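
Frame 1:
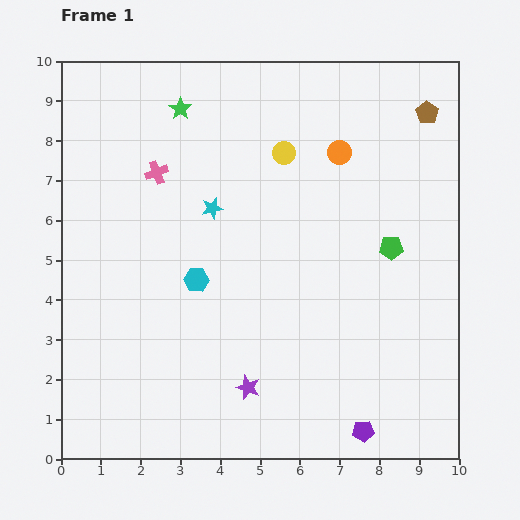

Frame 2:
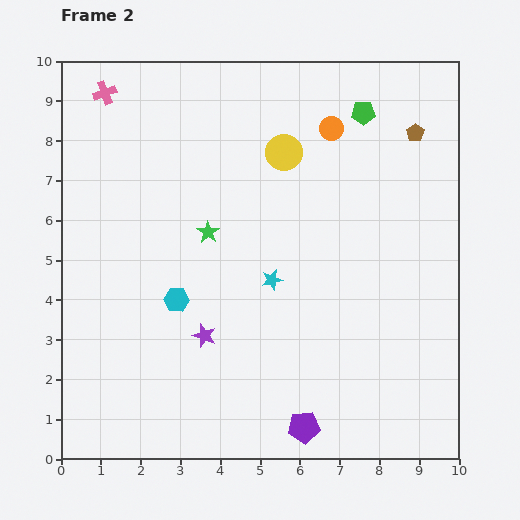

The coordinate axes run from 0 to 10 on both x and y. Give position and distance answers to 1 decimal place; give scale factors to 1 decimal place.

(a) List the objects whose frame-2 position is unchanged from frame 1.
the yellow circle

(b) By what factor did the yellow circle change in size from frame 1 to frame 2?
1.6×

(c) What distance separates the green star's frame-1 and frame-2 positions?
3.2

The green star moved from (3.0, 8.8) to (3.7, 5.7), a distance of √(0.7² + 3.1²) ≈ 3.2.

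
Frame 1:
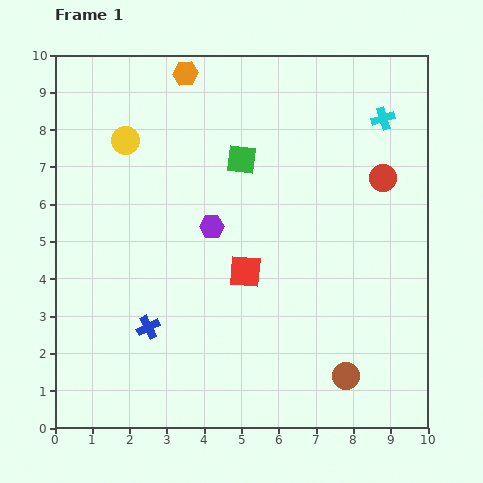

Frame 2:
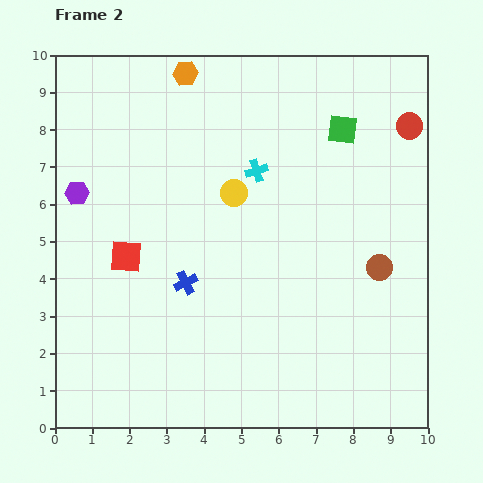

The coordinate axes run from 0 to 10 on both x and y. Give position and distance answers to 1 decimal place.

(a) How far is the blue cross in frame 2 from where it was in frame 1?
1.6

The blue cross moved from (2.5, 2.7) to (3.5, 3.9), a distance of √(1.0² + 1.2²) ≈ 1.6.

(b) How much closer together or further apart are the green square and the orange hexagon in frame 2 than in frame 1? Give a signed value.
+1.8

Distance in frame 1: 2.7. Distance in frame 2: 4.5.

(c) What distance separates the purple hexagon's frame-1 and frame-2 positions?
3.7

The purple hexagon moved from (4.2, 5.4) to (0.6, 6.3), a distance of √(3.6² + 0.9²) ≈ 3.7.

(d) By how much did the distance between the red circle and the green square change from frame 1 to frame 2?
-2.0

Distance in frame 1: 3.8. Distance in frame 2: 1.8.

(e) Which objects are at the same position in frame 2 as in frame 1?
the orange hexagon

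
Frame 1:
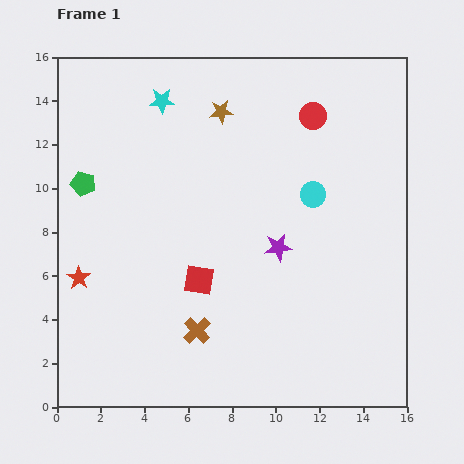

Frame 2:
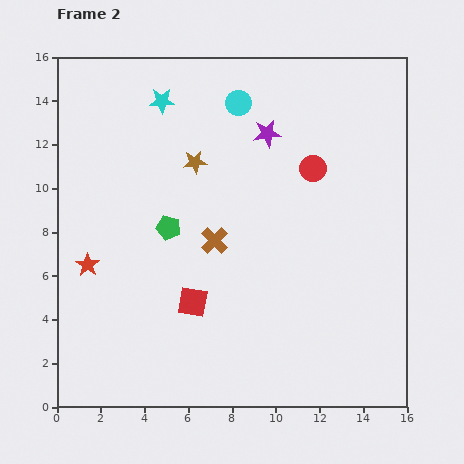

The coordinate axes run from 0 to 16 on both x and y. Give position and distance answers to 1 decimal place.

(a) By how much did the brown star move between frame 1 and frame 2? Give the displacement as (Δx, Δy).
(-1.2, -2.3)

The brown star was at (7.5, 13.5) in frame 1 and (6.3, 11.2) in frame 2.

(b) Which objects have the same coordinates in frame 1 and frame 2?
the cyan star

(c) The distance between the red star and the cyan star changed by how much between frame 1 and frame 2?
-0.7

Distance in frame 1: 8.9. Distance in frame 2: 8.2.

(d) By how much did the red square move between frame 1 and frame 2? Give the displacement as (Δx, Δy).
(-0.3, -1.0)

The red square was at (6.5, 5.8) in frame 1 and (6.2, 4.8) in frame 2.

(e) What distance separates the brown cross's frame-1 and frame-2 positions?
4.2

The brown cross moved from (6.4, 3.5) to (7.2, 7.6), a distance of √(0.8² + 4.1²) ≈ 4.2.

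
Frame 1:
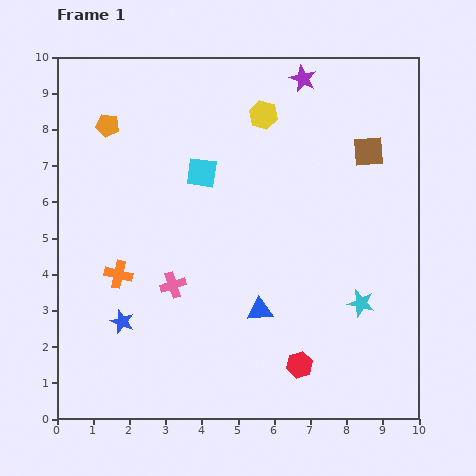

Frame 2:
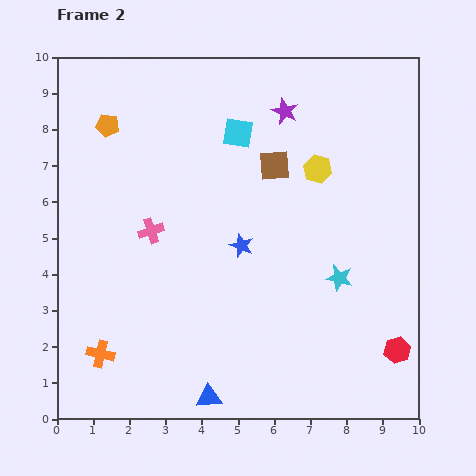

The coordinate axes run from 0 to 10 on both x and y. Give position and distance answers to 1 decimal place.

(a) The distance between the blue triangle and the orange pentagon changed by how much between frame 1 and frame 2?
+1.4

Distance in frame 1: 6.6. Distance in frame 2: 8.0.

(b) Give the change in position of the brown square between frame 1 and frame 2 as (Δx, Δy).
(-2.6, -0.4)

The brown square was at (8.6, 7.4) in frame 1 and (6.0, 7.0) in frame 2.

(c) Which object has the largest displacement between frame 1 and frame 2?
the blue star

(moved 3.9; next 2.8)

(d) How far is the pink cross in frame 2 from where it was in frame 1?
1.6

The pink cross moved from (3.2, 3.7) to (2.6, 5.2), a distance of √(0.6² + 1.5²) ≈ 1.6.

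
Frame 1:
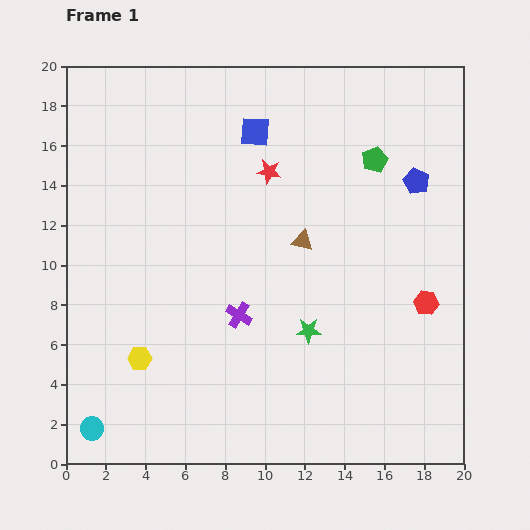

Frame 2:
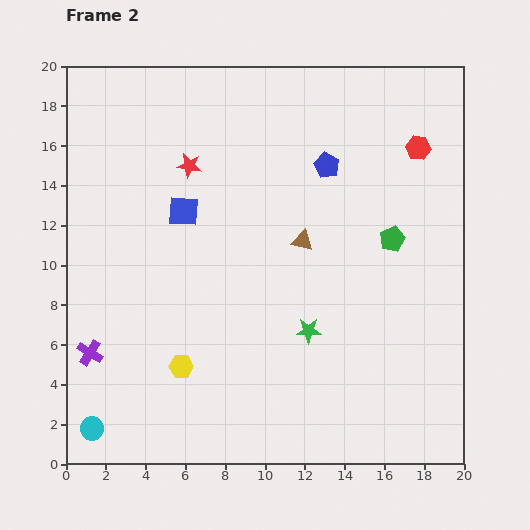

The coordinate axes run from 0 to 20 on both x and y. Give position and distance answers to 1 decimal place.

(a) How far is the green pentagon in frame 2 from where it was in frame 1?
4.1

The green pentagon moved from (15.5, 15.3) to (16.4, 11.3), a distance of √(0.9² + 4.0²) ≈ 4.1.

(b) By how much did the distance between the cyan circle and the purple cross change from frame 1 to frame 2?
-5.5

Distance in frame 1: 9.3. Distance in frame 2: 3.8.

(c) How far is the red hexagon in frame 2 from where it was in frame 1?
7.8

The red hexagon moved from (18.1, 8.1) to (17.7, 15.9), a distance of √(0.4² + 7.8²) ≈ 7.8.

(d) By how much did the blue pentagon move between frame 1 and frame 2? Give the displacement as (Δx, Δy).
(-4.5, 0.8)

The blue pentagon was at (17.6, 14.2) in frame 1 and (13.1, 15.0) in frame 2.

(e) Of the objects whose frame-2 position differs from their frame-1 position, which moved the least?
the yellow hexagon

(moved 2.1)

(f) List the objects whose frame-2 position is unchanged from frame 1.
the cyan circle, the green star, the brown triangle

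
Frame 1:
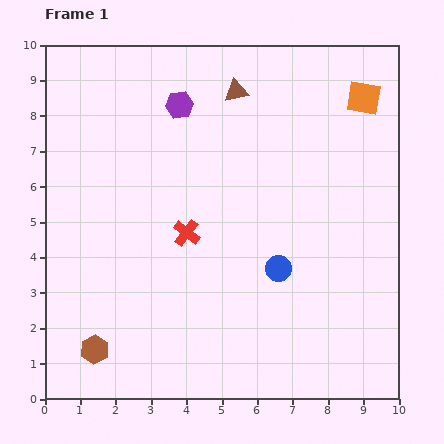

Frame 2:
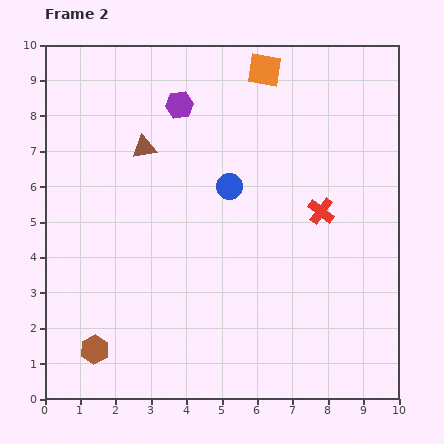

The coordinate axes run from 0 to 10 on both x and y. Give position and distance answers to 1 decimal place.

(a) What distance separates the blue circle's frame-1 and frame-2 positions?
2.7

The blue circle moved from (6.6, 3.7) to (5.2, 6.0), a distance of √(1.4² + 2.3²) ≈ 2.7.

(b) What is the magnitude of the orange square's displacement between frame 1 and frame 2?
2.9

The orange square moved from (9.0, 8.5) to (6.2, 9.3), a distance of √(2.8² + 0.8²) ≈ 2.9.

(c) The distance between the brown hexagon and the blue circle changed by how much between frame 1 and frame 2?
+0.3

Distance in frame 1: 5.7. Distance in frame 2: 6.0.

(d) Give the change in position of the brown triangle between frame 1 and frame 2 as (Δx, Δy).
(-2.6, -1.6)

The brown triangle was at (5.4, 8.7) in frame 1 and (2.8, 7.1) in frame 2.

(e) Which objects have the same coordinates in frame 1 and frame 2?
the brown hexagon, the purple hexagon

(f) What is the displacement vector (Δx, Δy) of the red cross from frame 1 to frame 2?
(3.8, 0.6)

The red cross was at (4.0, 4.7) in frame 1 and (7.8, 5.3) in frame 2.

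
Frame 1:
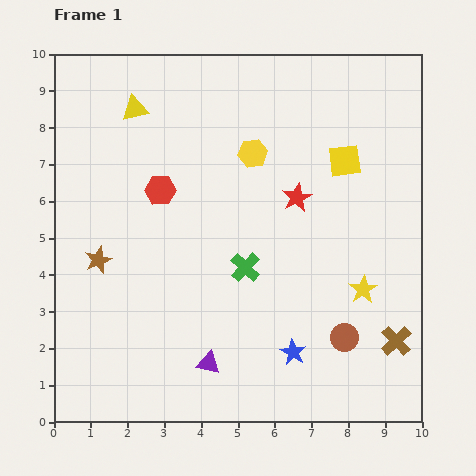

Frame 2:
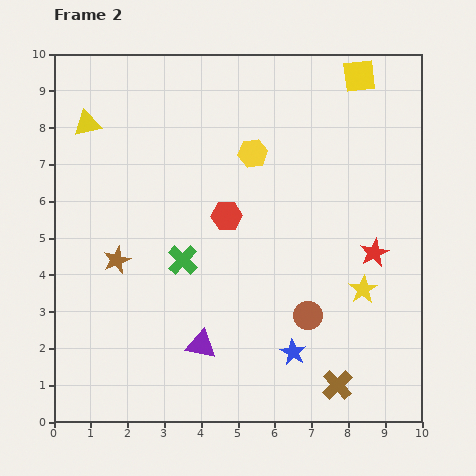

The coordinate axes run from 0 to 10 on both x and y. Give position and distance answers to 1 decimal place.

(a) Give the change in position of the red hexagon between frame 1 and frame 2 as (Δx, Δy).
(1.8, -0.7)

The red hexagon was at (2.9, 6.3) in frame 1 and (4.7, 5.6) in frame 2.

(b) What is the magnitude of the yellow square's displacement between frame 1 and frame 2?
2.3

The yellow square moved from (7.9, 7.1) to (8.3, 9.4), a distance of √(0.4² + 2.3²) ≈ 2.3.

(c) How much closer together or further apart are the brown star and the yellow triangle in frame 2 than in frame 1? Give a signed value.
-0.4

Distance in frame 1: 4.2. Distance in frame 2: 3.8.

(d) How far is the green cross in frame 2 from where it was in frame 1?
1.7

The green cross moved from (5.2, 4.2) to (3.5, 4.4), a distance of √(1.7² + 0.2²) ≈ 1.7.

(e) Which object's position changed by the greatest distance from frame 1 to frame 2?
the red star

(moved 2.6; next 2.3)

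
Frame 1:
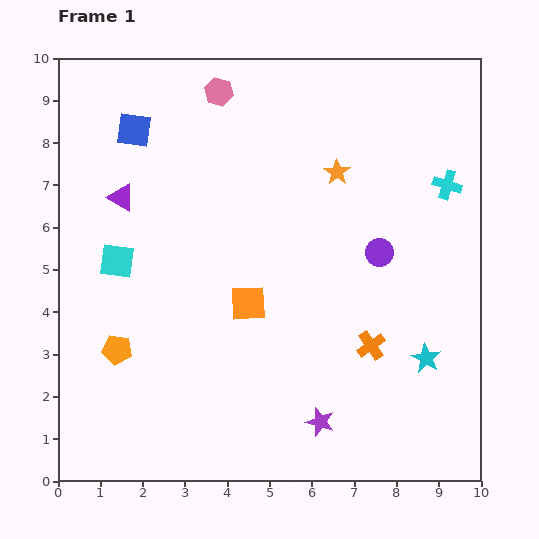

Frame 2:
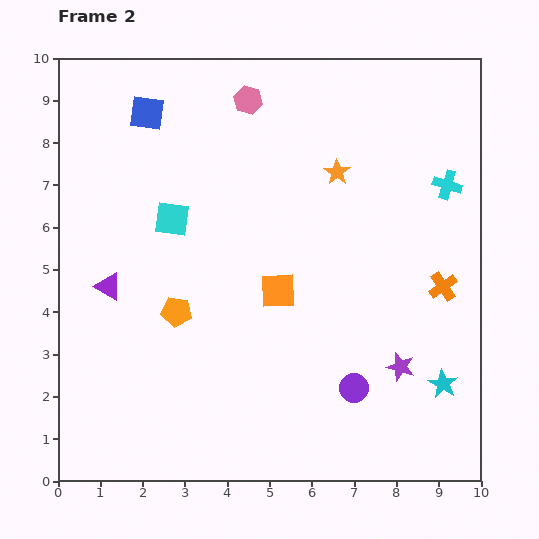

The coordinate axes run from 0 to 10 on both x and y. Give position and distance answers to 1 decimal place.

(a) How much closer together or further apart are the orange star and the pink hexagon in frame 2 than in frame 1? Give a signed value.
-0.7

Distance in frame 1: 3.4. Distance in frame 2: 2.7.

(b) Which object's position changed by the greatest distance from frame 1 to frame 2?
the purple circle

(moved 3.3; next 2.3)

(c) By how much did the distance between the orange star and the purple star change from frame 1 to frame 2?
-1.1

Distance in frame 1: 5.9. Distance in frame 2: 4.8.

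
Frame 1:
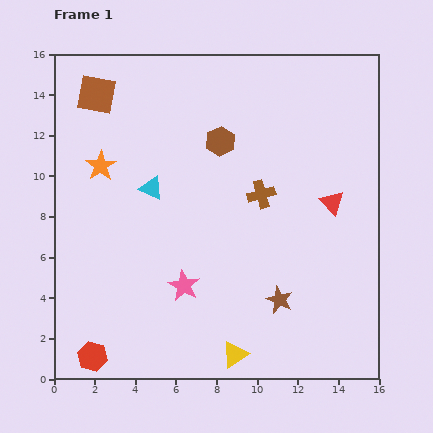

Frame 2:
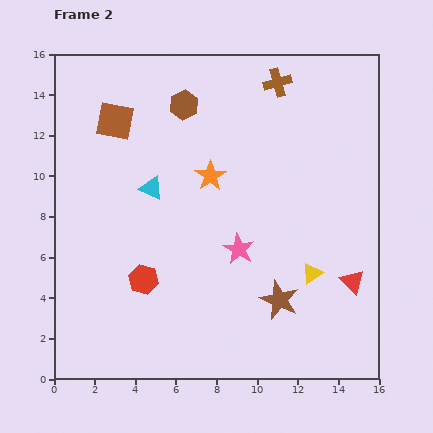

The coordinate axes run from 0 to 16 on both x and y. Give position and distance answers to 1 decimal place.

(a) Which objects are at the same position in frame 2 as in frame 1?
the brown star, the cyan triangle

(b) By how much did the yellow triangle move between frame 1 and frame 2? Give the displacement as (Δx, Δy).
(3.8, 4.0)

The yellow triangle was at (8.9, 1.2) in frame 1 and (12.7, 5.2) in frame 2.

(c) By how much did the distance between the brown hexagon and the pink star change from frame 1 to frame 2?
+0.3

Distance in frame 1: 7.3. Distance in frame 2: 7.6.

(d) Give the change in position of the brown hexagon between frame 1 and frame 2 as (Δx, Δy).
(-1.8, 1.8)

The brown hexagon was at (8.2, 11.7) in frame 1 and (6.4, 13.5) in frame 2.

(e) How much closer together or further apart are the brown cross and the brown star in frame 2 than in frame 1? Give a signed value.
+5.4

Distance in frame 1: 5.3. Distance in frame 2: 10.7.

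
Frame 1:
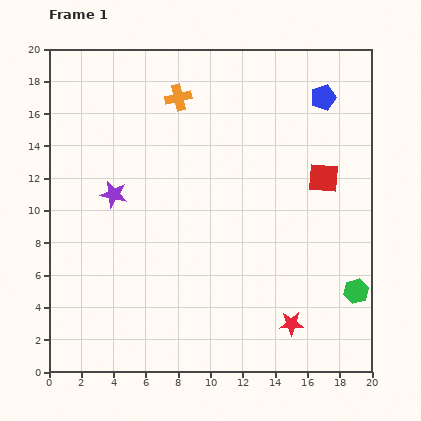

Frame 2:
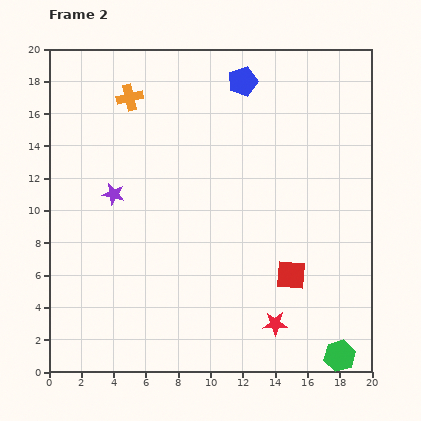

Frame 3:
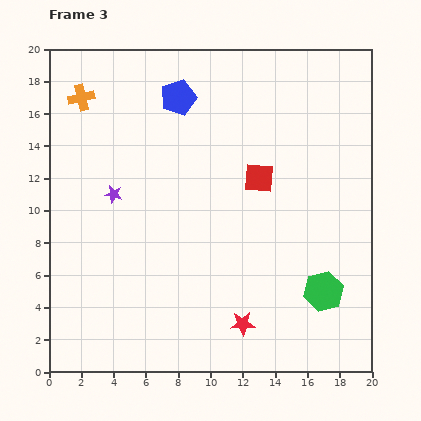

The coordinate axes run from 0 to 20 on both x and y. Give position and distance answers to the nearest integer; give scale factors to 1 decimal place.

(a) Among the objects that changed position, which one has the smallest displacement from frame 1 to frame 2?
the red star

(moved 1)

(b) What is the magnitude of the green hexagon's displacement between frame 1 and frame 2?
4

The green hexagon moved from (19, 5) to (18, 1), a distance of √(1² + 4²) ≈ 4.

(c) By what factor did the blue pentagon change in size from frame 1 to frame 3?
1.4×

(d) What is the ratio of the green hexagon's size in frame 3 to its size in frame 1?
1.6×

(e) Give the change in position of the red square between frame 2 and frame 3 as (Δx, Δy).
(-2, 6)

The red square was at (15, 6) in frame 2 and (13, 12) in frame 3.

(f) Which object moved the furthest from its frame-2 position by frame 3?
the red square

(moved 6; next 4)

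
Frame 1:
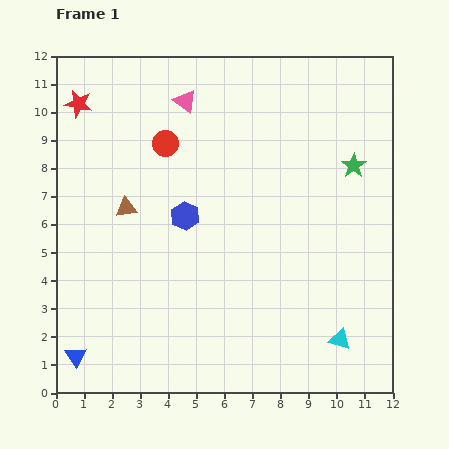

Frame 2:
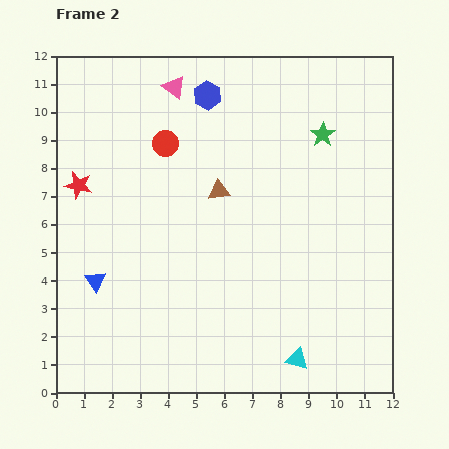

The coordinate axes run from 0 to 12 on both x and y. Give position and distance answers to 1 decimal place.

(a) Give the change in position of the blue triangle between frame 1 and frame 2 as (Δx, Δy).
(0.7, 2.7)

The blue triangle was at (0.7, 1.3) in frame 1 and (1.4, 4.0) in frame 2.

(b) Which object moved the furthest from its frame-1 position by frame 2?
the blue hexagon

(moved 4.4; next 3.4)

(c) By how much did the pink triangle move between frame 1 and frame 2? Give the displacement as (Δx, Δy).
(-0.4, 0.5)

The pink triangle was at (4.6, 10.4) in frame 1 and (4.2, 10.9) in frame 2.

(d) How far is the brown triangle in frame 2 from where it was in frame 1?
3.4

The brown triangle moved from (2.5, 6.6) to (5.8, 7.2), a distance of √(3.3² + 0.6²) ≈ 3.4.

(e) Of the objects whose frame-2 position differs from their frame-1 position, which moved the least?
the pink triangle

(moved 0.6)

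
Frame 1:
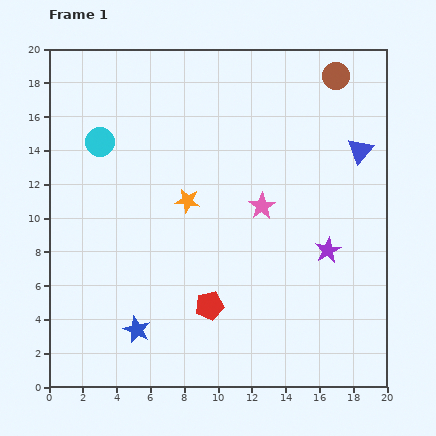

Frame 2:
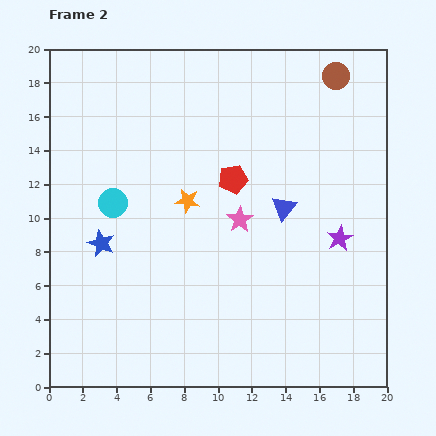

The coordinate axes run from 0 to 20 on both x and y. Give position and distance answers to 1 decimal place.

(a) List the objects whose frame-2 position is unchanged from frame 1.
the orange star, the brown circle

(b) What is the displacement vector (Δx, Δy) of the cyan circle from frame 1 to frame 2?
(0.8, -3.6)

The cyan circle was at (3.0, 14.5) in frame 1 and (3.8, 10.9) in frame 2.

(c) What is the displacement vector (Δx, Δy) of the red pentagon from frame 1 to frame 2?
(1.4, 7.5)

The red pentagon was at (9.5, 4.8) in frame 1 and (10.9, 12.3) in frame 2.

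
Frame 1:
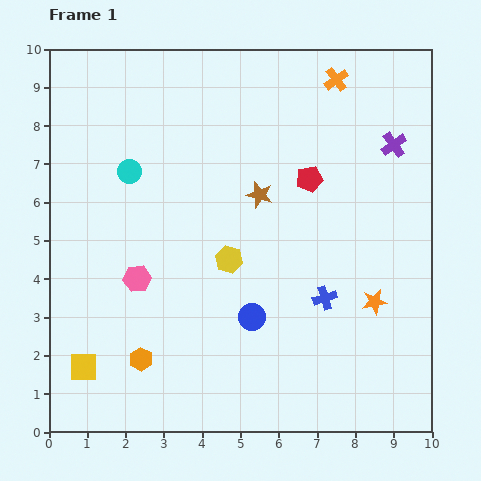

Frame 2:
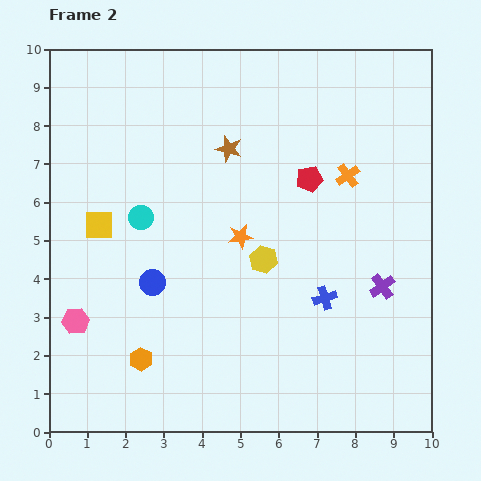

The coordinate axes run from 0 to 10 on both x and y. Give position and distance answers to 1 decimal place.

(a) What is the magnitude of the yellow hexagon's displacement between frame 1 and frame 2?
0.9

The yellow hexagon moved from (4.7, 4.5) to (5.6, 4.5), a distance of √(0.9² + 0.0²) ≈ 0.9.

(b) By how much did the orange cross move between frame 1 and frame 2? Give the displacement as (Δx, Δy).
(0.3, -2.5)

The orange cross was at (7.5, 9.2) in frame 1 and (7.8, 6.7) in frame 2.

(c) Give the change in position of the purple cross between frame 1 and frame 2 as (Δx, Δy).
(-0.3, -3.7)

The purple cross was at (9.0, 7.5) in frame 1 and (8.7, 3.8) in frame 2.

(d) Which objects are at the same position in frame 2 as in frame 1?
the orange hexagon, the blue cross, the red pentagon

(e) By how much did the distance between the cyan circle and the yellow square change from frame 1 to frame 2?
-4.1

Distance in frame 1: 5.2. Distance in frame 2: 1.1.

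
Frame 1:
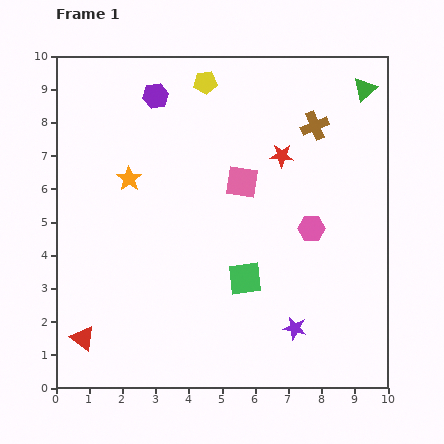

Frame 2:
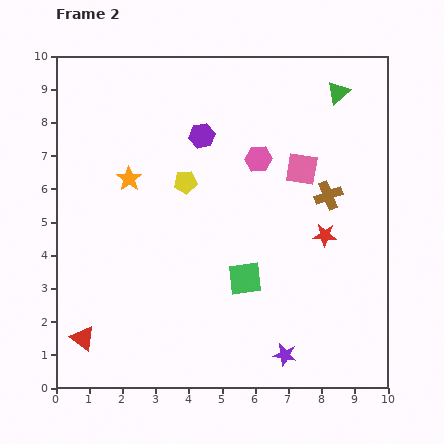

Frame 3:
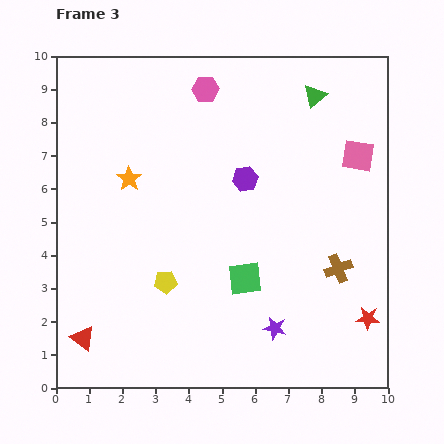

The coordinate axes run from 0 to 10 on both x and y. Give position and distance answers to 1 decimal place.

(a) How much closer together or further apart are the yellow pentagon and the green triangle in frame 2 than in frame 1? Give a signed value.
+0.5

Distance in frame 1: 4.8. Distance in frame 2: 5.3.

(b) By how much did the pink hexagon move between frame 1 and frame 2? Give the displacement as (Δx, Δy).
(-1.6, 2.1)

The pink hexagon was at (7.7, 4.8) in frame 1 and (6.1, 6.9) in frame 2.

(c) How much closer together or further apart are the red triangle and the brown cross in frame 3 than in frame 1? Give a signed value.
-1.5

Distance in frame 1: 9.5. Distance in frame 3: 8.0.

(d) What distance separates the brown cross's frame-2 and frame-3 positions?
2.2

The brown cross moved from (8.2, 5.8) to (8.5, 3.6), a distance of √(0.3² + 2.2²) ≈ 2.2.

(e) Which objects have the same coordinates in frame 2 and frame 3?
the red triangle, the orange star, the green square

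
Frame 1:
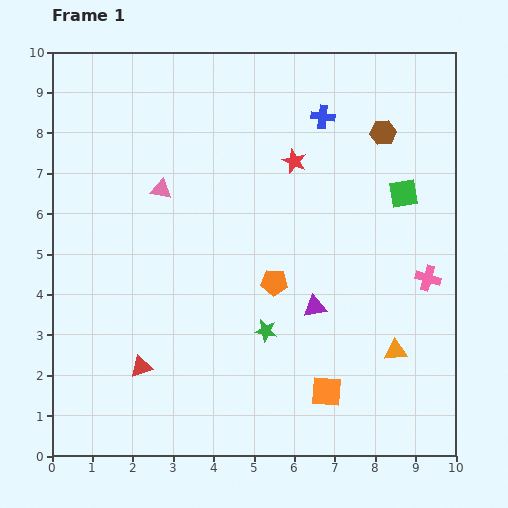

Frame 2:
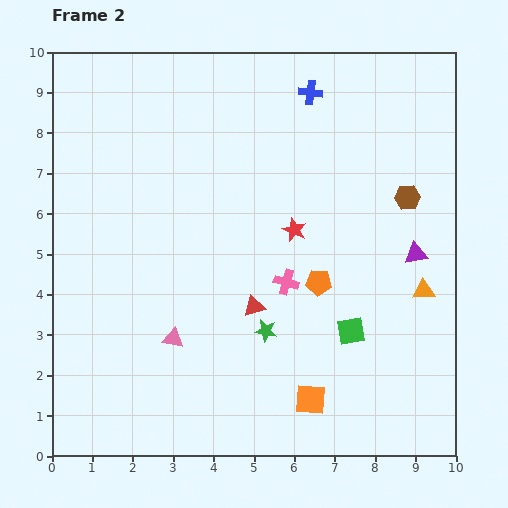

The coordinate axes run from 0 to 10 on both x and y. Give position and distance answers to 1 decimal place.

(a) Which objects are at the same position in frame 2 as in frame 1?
the green star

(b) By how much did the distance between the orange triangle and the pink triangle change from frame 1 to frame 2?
-0.7

Distance in frame 1: 7.0. Distance in frame 2: 6.3.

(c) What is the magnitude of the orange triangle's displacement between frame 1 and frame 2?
1.7

The orange triangle moved from (8.5, 2.6) to (9.2, 4.1), a distance of √(0.7² + 1.5²) ≈ 1.7.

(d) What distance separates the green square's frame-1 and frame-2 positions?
3.6

The green square moved from (8.7, 6.5) to (7.4, 3.1), a distance of √(1.3² + 3.4²) ≈ 3.6.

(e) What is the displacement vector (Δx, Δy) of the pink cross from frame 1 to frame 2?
(-3.5, -0.1)

The pink cross was at (9.3, 4.4) in frame 1 and (5.8, 4.3) in frame 2.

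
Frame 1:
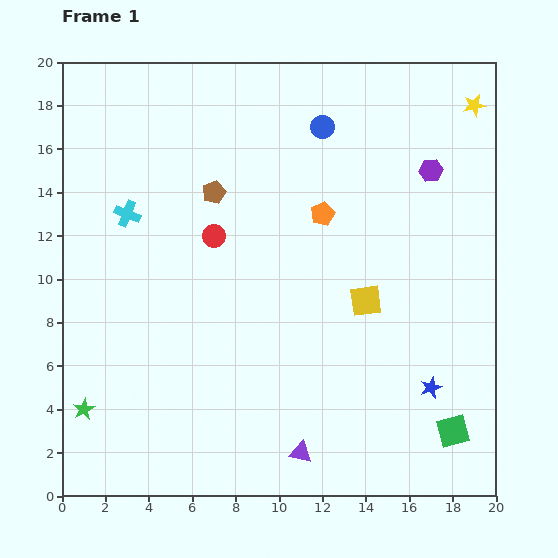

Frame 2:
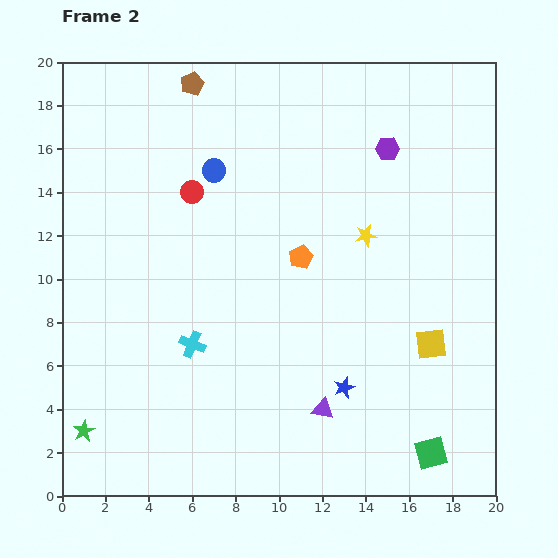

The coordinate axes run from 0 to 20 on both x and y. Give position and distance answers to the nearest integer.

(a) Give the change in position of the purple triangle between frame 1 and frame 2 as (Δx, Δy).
(1, 2)

The purple triangle was at (11, 2) in frame 1 and (12, 4) in frame 2.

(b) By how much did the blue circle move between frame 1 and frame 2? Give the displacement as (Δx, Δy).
(-5, -2)

The blue circle was at (12, 17) in frame 1 and (7, 15) in frame 2.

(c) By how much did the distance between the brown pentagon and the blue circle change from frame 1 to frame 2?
-2

Distance in frame 1: 6. Distance in frame 2: 4.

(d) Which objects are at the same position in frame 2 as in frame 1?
none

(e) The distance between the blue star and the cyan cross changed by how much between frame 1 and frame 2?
-9

Distance in frame 1: 16. Distance in frame 2: 7.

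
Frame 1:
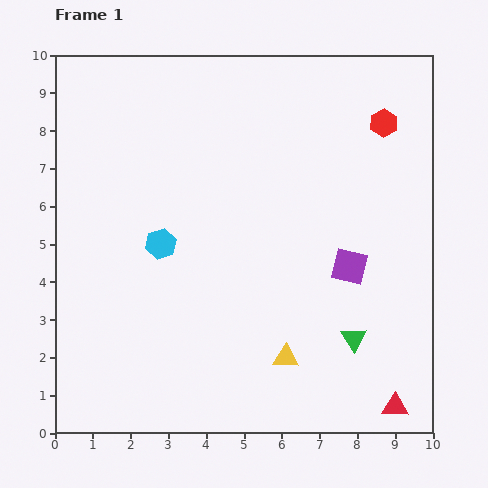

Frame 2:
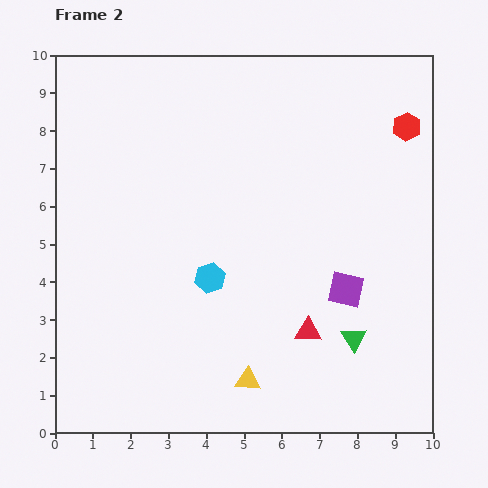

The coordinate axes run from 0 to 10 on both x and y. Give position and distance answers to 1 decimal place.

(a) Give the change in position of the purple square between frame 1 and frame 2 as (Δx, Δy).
(-0.1, -0.6)

The purple square was at (7.8, 4.4) in frame 1 and (7.7, 3.8) in frame 2.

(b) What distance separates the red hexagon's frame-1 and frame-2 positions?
0.6

The red hexagon moved from (8.7, 8.2) to (9.3, 8.1), a distance of √(0.6² + 0.1²) ≈ 0.6.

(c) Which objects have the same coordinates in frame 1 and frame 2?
the green triangle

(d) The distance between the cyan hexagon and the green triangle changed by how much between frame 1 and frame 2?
-1.6

Distance in frame 1: 5.7. Distance in frame 2: 4.1.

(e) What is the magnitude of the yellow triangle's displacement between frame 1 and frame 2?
1.2

The yellow triangle moved from (6.1, 2.0) to (5.1, 1.4), a distance of √(1.0² + 0.6²) ≈ 1.2.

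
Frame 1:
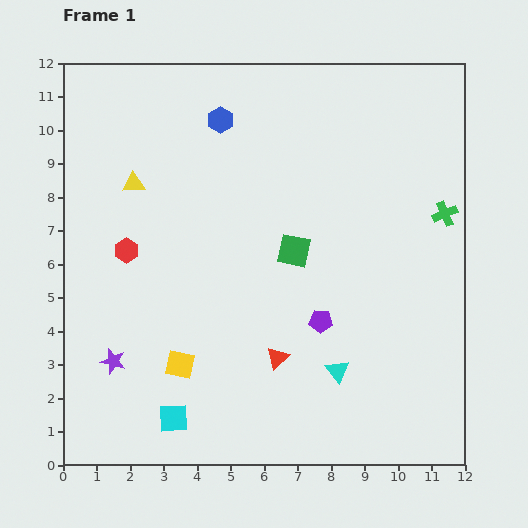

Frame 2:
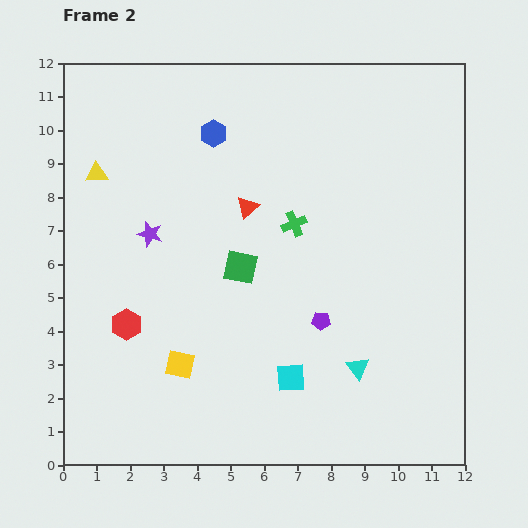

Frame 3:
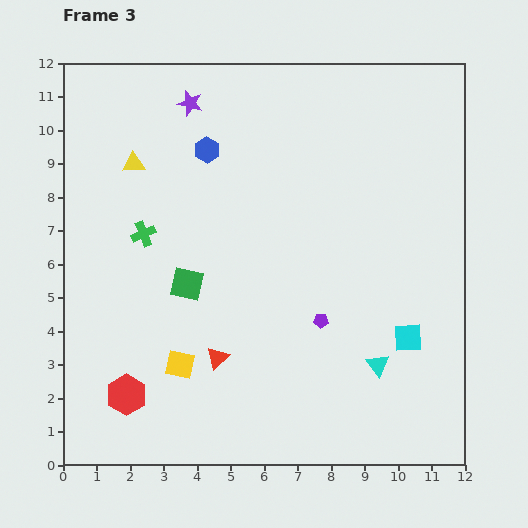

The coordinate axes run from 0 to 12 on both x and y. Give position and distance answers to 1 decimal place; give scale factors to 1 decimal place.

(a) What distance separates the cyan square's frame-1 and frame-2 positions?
3.7

The cyan square moved from (3.3, 1.4) to (6.8, 2.6), a distance of √(3.5² + 1.2²) ≈ 3.7.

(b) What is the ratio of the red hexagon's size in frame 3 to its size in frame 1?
1.7×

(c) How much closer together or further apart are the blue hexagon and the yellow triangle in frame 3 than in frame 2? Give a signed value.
-1.5

Distance in frame 2: 3.7. Distance in frame 3: 2.2.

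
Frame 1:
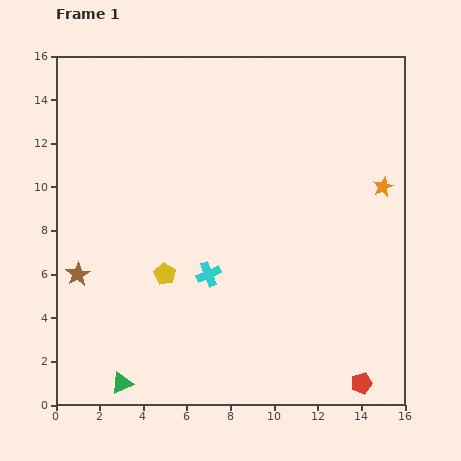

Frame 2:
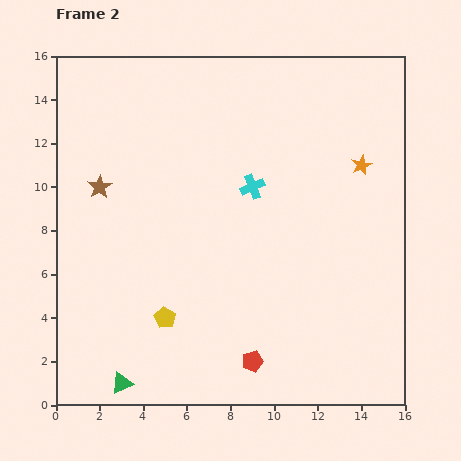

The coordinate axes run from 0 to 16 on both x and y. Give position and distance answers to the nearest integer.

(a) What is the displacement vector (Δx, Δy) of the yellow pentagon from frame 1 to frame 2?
(0, -2)

The yellow pentagon was at (5, 6) in frame 1 and (5, 4) in frame 2.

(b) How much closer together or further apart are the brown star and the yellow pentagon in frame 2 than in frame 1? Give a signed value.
+3

Distance in frame 1: 4. Distance in frame 2: 7.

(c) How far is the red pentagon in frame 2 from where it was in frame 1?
5

The red pentagon moved from (14, 1) to (9, 2), a distance of √(5² + 1²) ≈ 5.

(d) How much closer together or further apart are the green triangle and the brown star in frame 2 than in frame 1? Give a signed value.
+4

Distance in frame 1: 5. Distance in frame 2: 9.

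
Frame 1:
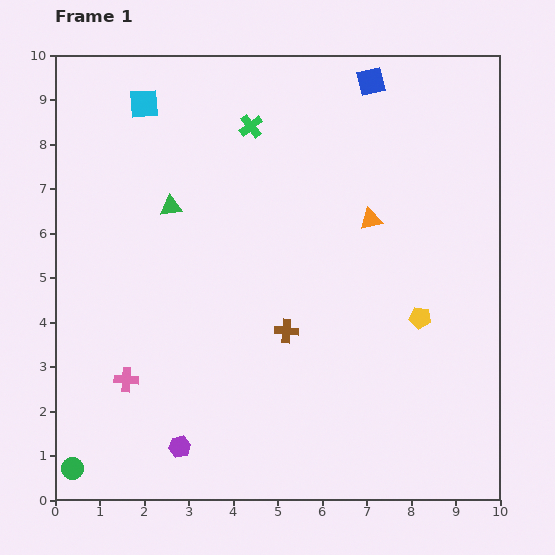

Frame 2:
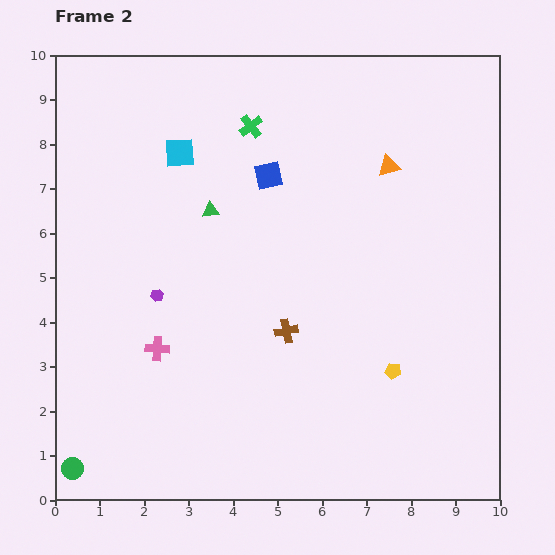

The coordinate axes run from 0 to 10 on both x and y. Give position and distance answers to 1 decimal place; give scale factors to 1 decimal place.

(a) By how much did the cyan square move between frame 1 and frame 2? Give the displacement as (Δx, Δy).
(0.8, -1.1)

The cyan square was at (2.0, 8.9) in frame 1 and (2.8, 7.8) in frame 2.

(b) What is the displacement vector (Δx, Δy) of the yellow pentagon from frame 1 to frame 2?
(-0.6, -1.2)

The yellow pentagon was at (8.2, 4.1) in frame 1 and (7.6, 2.9) in frame 2.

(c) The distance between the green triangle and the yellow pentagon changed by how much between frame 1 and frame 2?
-0.6

Distance in frame 1: 6.1. Distance in frame 2: 5.5.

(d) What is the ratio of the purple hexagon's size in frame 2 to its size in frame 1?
0.6×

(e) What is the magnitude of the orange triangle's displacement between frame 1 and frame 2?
1.3

The orange triangle moved from (7.1, 6.3) to (7.5, 7.5), a distance of √(0.4² + 1.2²) ≈ 1.3.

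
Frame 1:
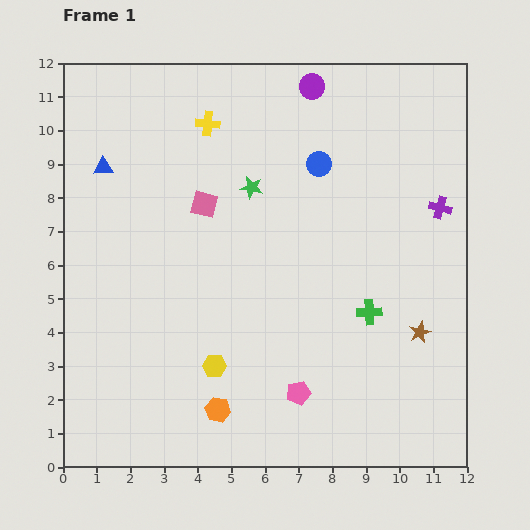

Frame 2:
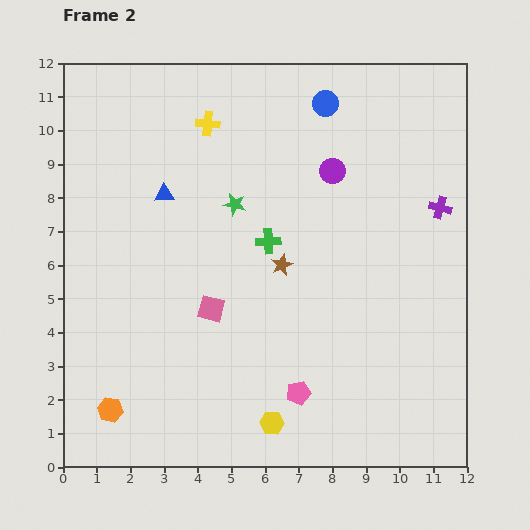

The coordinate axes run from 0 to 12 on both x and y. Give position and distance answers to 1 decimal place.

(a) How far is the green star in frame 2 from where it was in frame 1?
0.7

The green star moved from (5.6, 8.3) to (5.1, 7.8), a distance of √(0.5² + 0.5²) ≈ 0.7.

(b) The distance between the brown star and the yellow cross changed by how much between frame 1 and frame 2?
-4.1

Distance in frame 1: 8.8. Distance in frame 2: 4.7.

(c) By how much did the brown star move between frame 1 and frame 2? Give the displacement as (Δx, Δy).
(-4.1, 2.0)

The brown star was at (10.6, 4.0) in frame 1 and (6.5, 6.0) in frame 2.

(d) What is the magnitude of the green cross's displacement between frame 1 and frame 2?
3.7

The green cross moved from (9.1, 4.6) to (6.1, 6.7), a distance of √(3.0² + 2.1²) ≈ 3.7.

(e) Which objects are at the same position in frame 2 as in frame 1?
the yellow cross, the pink pentagon, the purple cross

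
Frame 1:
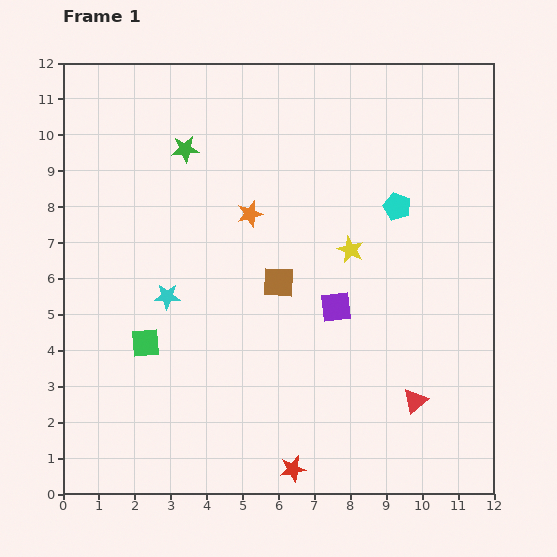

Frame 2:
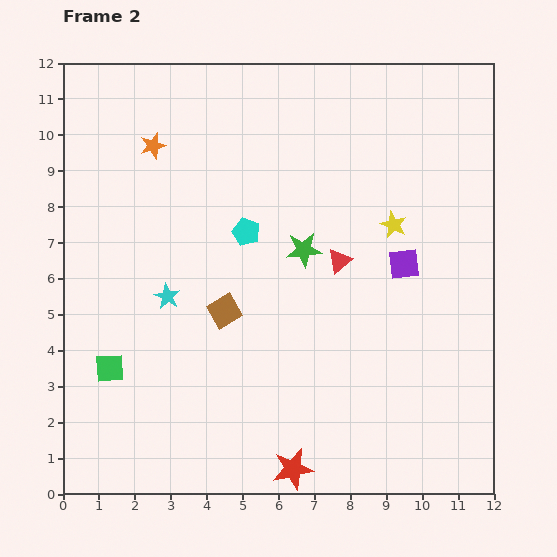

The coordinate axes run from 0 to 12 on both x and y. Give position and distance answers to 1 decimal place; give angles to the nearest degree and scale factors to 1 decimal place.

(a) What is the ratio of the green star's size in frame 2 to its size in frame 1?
1.3×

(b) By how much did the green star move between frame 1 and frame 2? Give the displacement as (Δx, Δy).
(3.3, -2.8)

The green star was at (3.4, 9.6) in frame 1 and (6.7, 6.8) in frame 2.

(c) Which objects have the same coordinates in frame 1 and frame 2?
the cyan star, the red star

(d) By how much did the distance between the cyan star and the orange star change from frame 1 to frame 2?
+0.9

Distance in frame 1: 3.3. Distance in frame 2: 4.2.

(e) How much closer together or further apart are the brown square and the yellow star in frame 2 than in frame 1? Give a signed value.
+3.1

Distance in frame 1: 2.2. Distance in frame 2: 5.3.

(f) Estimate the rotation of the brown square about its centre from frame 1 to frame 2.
33° counter-clockwise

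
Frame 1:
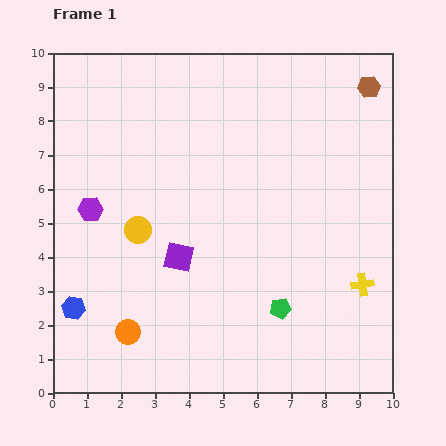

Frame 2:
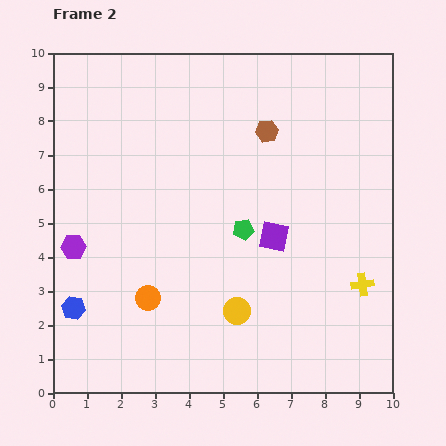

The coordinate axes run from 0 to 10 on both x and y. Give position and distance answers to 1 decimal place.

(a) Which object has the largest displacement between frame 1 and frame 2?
the yellow circle

(moved 3.8; next 3.3)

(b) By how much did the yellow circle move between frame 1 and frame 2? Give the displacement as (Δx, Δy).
(2.9, -2.4)

The yellow circle was at (2.5, 4.8) in frame 1 and (5.4, 2.4) in frame 2.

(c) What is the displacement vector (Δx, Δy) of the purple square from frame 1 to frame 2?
(2.8, 0.6)

The purple square was at (3.7, 4.0) in frame 1 and (6.5, 4.6) in frame 2.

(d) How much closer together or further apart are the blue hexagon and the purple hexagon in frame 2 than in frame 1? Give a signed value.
-1.1

Distance in frame 1: 2.9. Distance in frame 2: 1.8.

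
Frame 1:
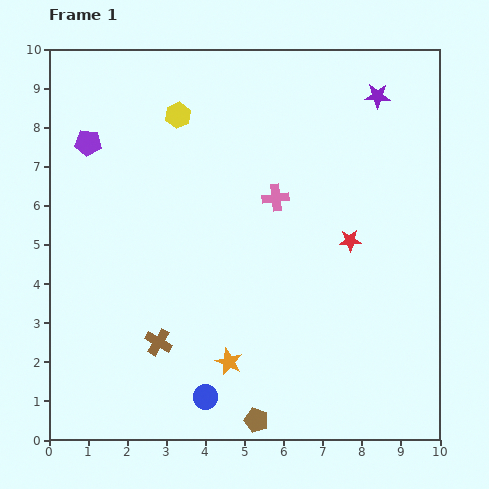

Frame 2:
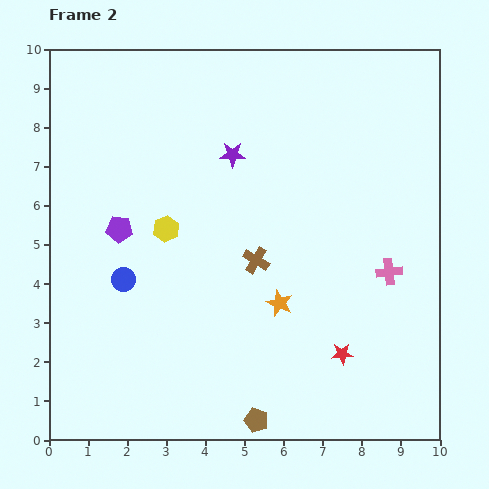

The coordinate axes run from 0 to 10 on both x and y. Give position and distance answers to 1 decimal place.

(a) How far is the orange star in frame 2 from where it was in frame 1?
2.0

The orange star moved from (4.6, 2.0) to (5.9, 3.5), a distance of √(1.3² + 1.5²) ≈ 2.0.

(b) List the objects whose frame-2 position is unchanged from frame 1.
the brown pentagon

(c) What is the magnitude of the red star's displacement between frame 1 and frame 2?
2.9

The red star moved from (7.7, 5.1) to (7.5, 2.2), a distance of √(0.2² + 2.9²) ≈ 2.9.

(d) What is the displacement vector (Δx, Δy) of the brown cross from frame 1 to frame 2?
(2.5, 2.1)

The brown cross was at (2.8, 2.5) in frame 1 and (5.3, 4.6) in frame 2.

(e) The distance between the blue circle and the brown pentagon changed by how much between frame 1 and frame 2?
+3.6

Distance in frame 1: 1.4. Distance in frame 2: 5.0.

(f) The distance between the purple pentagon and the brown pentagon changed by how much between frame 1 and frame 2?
-2.3

Distance in frame 1: 8.3. Distance in frame 2: 6.0.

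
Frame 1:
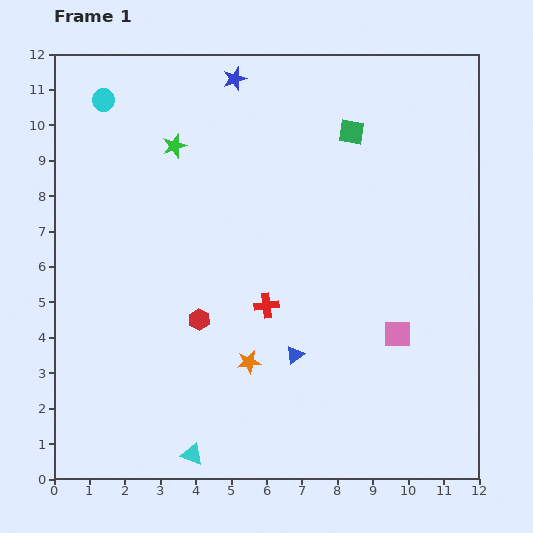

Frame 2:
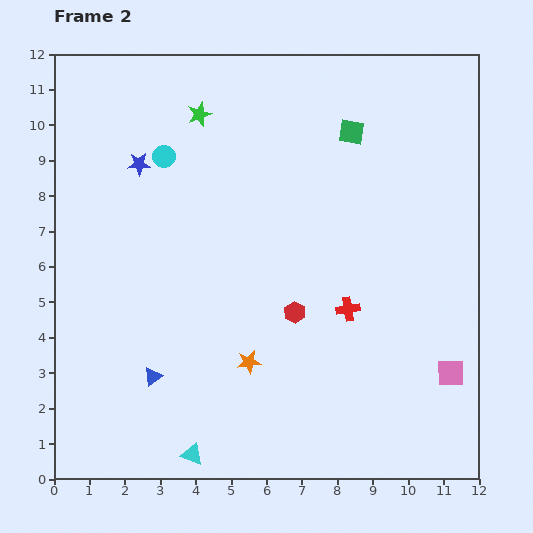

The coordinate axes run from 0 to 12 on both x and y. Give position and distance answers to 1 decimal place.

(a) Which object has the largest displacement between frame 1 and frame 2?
the blue triangle

(moved 4.0; next 3.6)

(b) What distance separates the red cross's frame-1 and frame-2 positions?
2.3

The red cross moved from (6.0, 4.9) to (8.3, 4.8), a distance of √(2.3² + 0.1²) ≈ 2.3.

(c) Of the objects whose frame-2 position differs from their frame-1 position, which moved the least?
the green star

(moved 1.1)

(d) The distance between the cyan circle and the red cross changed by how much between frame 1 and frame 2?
-0.7

Distance in frame 1: 7.4. Distance in frame 2: 6.7.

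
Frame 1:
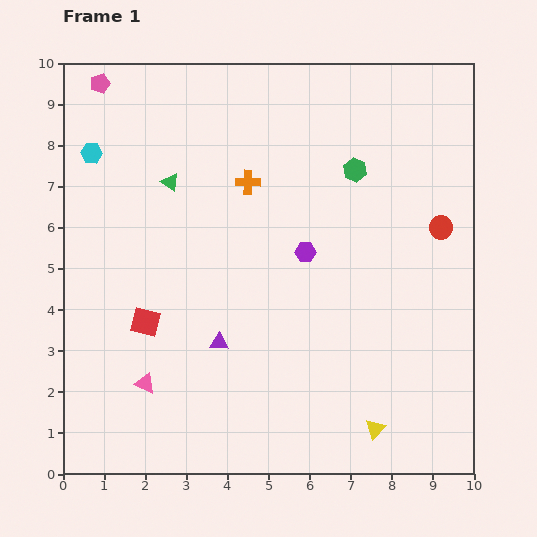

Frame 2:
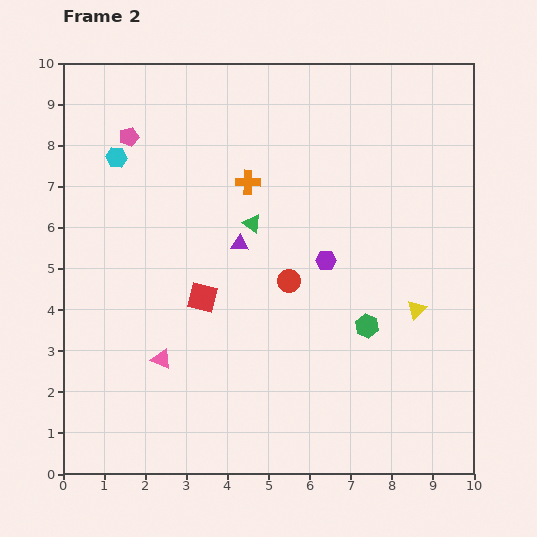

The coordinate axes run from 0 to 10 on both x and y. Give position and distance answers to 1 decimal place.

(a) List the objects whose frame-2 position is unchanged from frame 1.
the orange cross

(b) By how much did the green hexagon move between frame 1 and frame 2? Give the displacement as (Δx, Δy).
(0.3, -3.8)

The green hexagon was at (7.1, 7.4) in frame 1 and (7.4, 3.6) in frame 2.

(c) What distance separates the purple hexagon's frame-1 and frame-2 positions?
0.5

The purple hexagon moved from (5.9, 5.4) to (6.4, 5.2), a distance of √(0.5² + 0.2²) ≈ 0.5.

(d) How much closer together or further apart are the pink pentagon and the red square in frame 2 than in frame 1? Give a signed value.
-1.6

Distance in frame 1: 5.9. Distance in frame 2: 4.3.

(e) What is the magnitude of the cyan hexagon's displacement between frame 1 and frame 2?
0.6

The cyan hexagon moved from (0.7, 7.8) to (1.3, 7.7), a distance of √(0.6² + 0.1²) ≈ 0.6.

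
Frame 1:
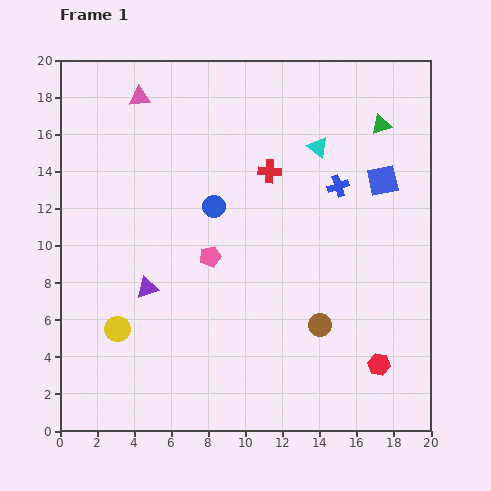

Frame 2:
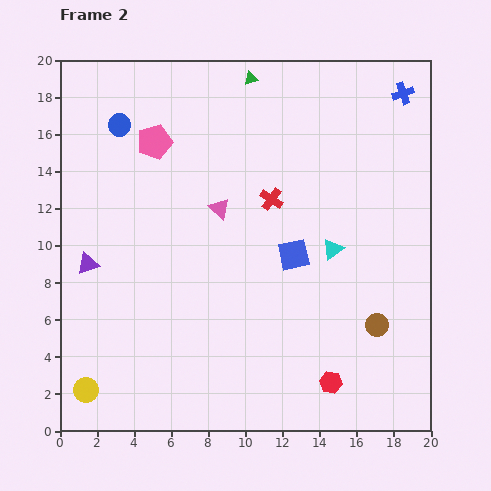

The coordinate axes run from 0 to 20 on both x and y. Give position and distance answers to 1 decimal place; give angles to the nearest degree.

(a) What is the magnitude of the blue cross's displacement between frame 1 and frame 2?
6.1

The blue cross moved from (15.0, 13.2) to (18.5, 18.2), a distance of √(3.5² + 5.0²) ≈ 6.1.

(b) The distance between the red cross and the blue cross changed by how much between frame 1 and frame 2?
+5.3

Distance in frame 1: 3.8. Distance in frame 2: 9.1.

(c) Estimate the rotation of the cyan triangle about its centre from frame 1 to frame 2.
47° clockwise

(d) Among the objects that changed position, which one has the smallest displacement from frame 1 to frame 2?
the red cross

(moved 1.5)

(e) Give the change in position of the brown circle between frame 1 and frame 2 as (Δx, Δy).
(3.1, 0.0)

The brown circle was at (14.0, 5.7) in frame 1 and (17.1, 5.7) in frame 2.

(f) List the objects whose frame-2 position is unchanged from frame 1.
none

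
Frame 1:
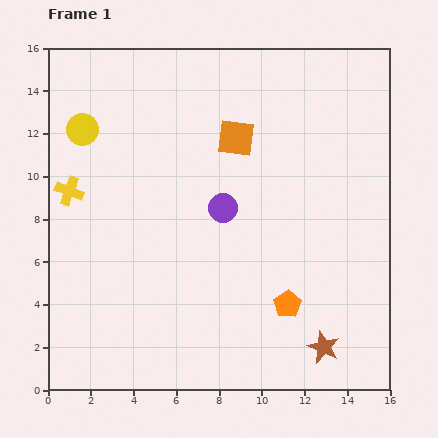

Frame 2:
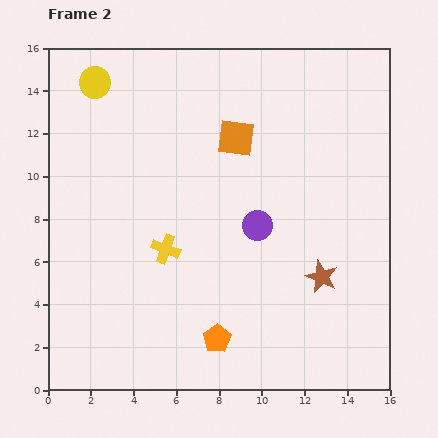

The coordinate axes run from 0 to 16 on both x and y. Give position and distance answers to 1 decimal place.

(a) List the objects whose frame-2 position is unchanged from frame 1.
the orange square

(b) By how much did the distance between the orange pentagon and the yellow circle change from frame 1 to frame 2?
+0.7

Distance in frame 1: 12.6. Distance in frame 2: 13.3.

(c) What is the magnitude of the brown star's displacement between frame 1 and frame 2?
3.3

The brown star moved from (12.9, 2.0) to (12.8, 5.3), a distance of √(0.1² + 3.3²) ≈ 3.3.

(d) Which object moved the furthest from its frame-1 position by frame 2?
the yellow cross

(moved 5.2; next 3.7)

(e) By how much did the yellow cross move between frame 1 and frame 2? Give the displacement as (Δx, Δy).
(4.5, -2.7)

The yellow cross was at (1.0, 9.3) in frame 1 and (5.5, 6.6) in frame 2.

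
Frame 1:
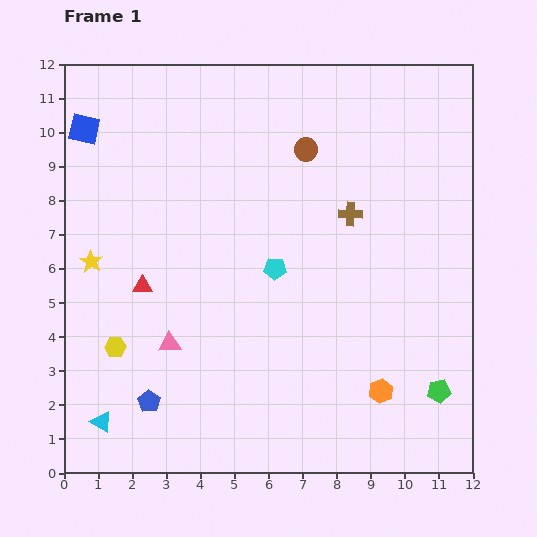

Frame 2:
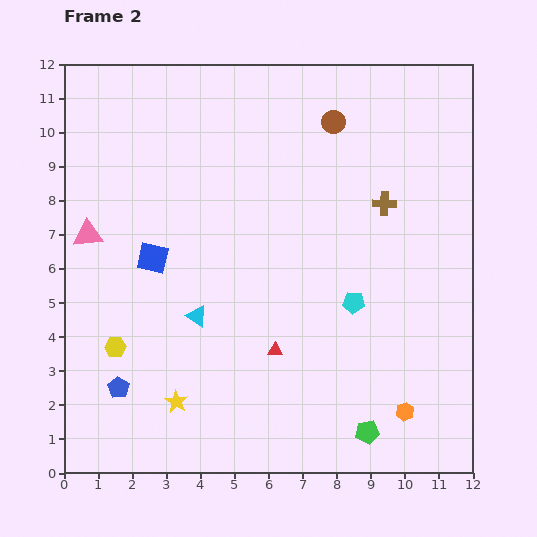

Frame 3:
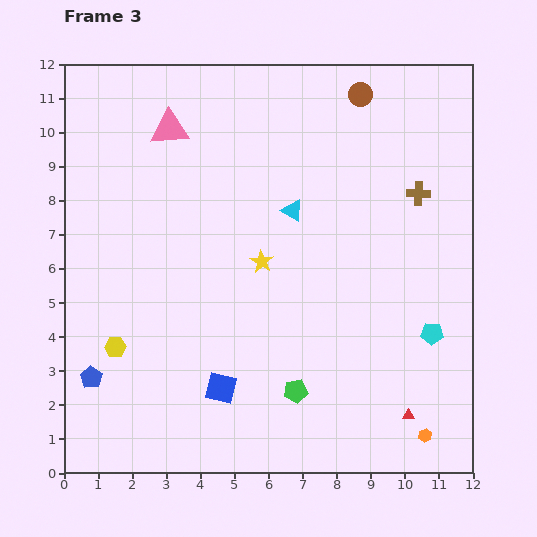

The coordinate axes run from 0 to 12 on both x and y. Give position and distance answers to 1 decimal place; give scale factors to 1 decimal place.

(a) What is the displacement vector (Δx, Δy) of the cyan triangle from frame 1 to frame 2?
(2.8, 3.1)

The cyan triangle was at (1.1, 1.5) in frame 1 and (3.9, 4.6) in frame 2.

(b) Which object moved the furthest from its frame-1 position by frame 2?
the yellow star

(moved 4.8; next 4.3)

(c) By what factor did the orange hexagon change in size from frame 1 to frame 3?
0.6×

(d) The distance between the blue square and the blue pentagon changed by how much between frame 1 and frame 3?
-4.4

Distance in frame 1: 8.2. Distance in frame 3: 3.8.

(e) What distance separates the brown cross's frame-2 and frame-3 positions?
1.0

The brown cross moved from (9.4, 7.9) to (10.4, 8.2), a distance of √(1.0² + 0.3²) ≈ 1.0.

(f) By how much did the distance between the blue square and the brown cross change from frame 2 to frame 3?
+1.1

Distance in frame 2: 7.0. Distance in frame 3: 8.1.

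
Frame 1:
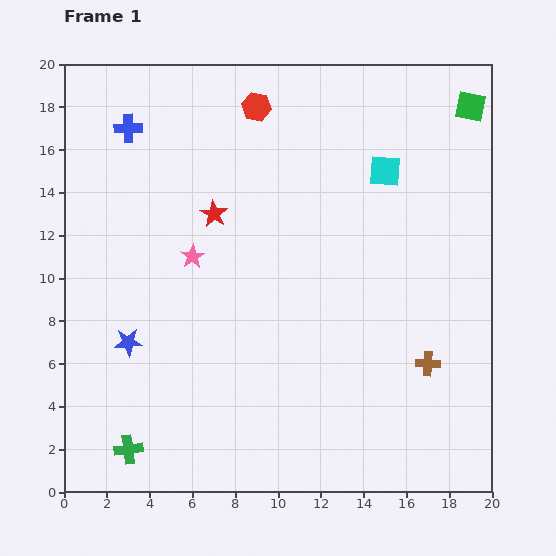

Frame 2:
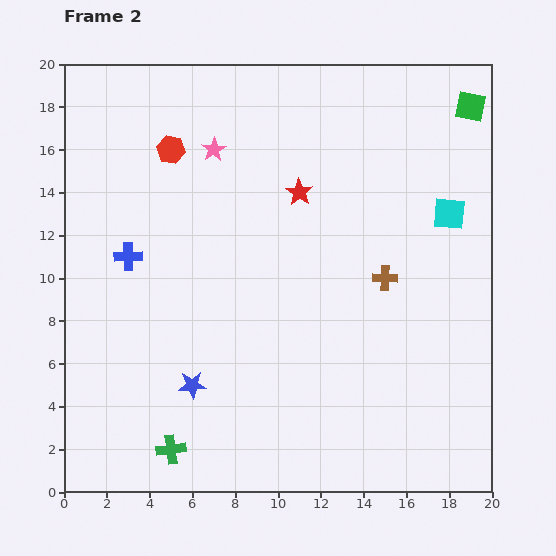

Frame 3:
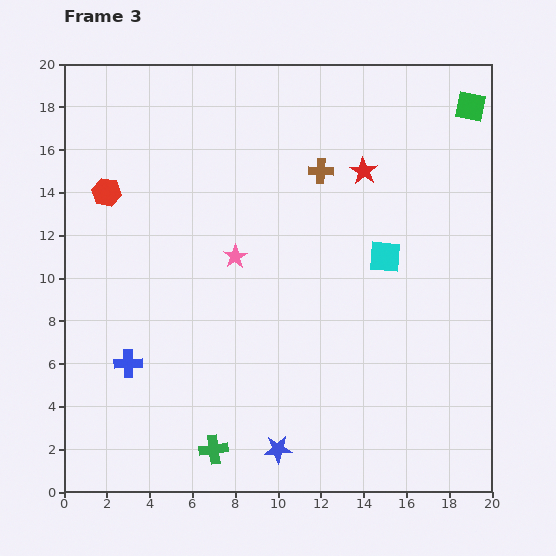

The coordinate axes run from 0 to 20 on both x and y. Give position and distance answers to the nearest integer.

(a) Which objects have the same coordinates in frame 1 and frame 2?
the green square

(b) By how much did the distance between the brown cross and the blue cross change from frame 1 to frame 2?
-6

Distance in frame 1: 18. Distance in frame 2: 12.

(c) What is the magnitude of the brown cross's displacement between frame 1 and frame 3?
10

The brown cross moved from (17, 6) to (12, 15), a distance of √(5² + 9²) ≈ 10.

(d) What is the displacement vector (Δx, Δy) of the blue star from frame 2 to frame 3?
(4, -3)

The blue star was at (6, 5) in frame 2 and (10, 2) in frame 3.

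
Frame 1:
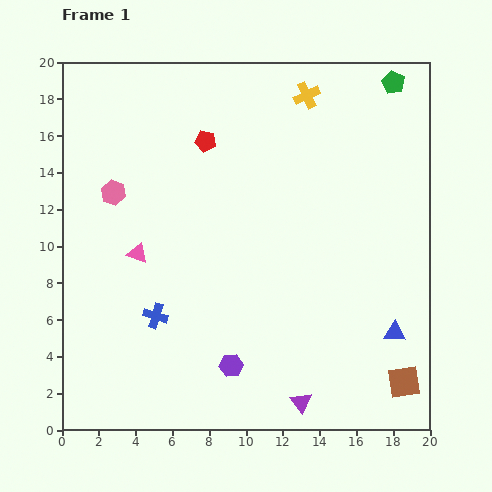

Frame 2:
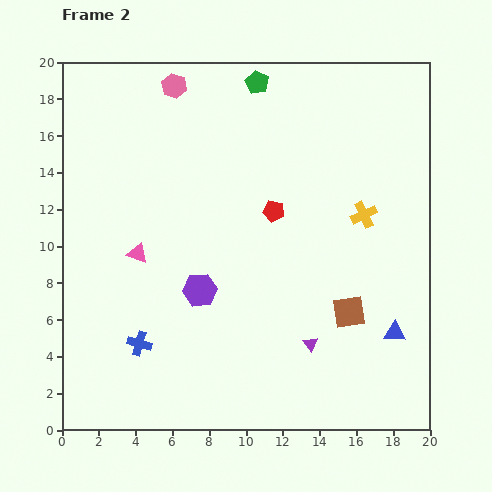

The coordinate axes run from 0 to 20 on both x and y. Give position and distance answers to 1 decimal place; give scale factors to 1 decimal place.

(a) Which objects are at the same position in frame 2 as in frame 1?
the pink triangle, the blue triangle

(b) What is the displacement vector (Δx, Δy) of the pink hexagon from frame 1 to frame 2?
(3.3, 5.8)

The pink hexagon was at (2.8, 12.9) in frame 1 and (6.1, 18.7) in frame 2.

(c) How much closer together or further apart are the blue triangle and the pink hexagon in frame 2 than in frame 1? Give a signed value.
+0.9

Distance in frame 1: 17.1. Distance in frame 2: 18.0.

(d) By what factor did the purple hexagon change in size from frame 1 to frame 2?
1.4×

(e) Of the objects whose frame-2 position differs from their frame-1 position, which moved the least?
the blue cross

(moved 1.7)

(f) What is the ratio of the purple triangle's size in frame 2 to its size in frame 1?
0.7×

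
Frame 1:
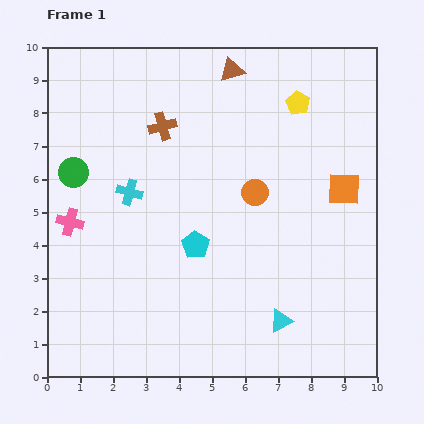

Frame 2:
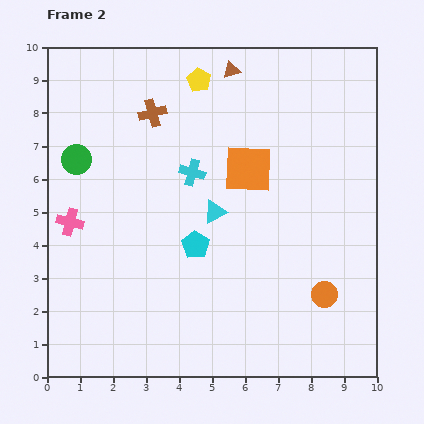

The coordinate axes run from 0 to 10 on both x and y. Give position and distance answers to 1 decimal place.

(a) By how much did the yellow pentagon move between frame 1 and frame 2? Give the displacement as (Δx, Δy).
(-3.0, 0.7)

The yellow pentagon was at (7.6, 8.3) in frame 1 and (4.6, 9.0) in frame 2.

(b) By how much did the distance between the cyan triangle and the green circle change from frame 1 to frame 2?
-3.2

Distance in frame 1: 7.7. Distance in frame 2: 4.5.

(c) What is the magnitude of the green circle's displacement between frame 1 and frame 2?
0.4

The green circle moved from (0.8, 6.2) to (0.9, 6.6), a distance of √(0.1² + 0.4²) ≈ 0.4.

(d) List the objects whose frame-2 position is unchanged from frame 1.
the cyan pentagon, the pink cross, the brown triangle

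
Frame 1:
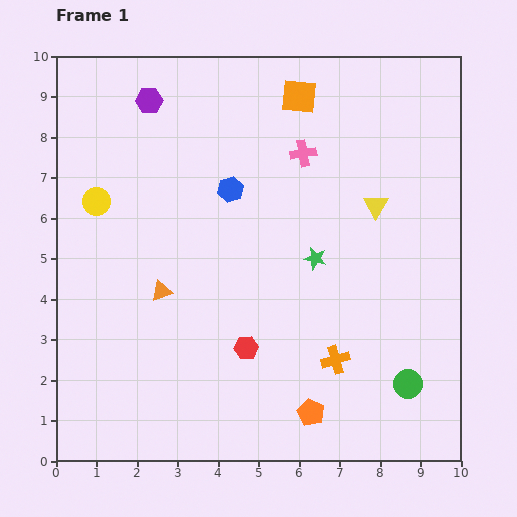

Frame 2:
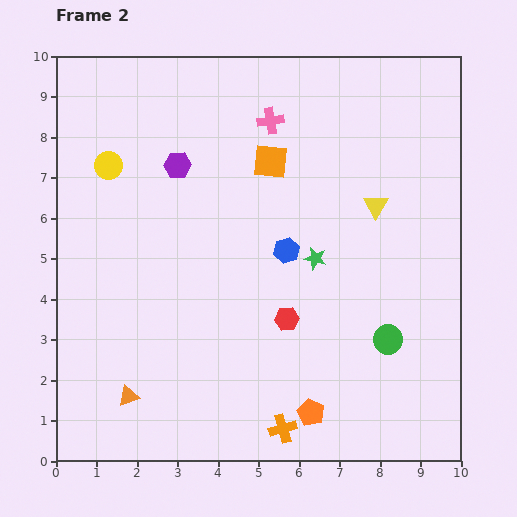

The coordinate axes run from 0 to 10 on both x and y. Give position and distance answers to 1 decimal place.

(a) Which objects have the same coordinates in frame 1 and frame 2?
the orange pentagon, the yellow triangle, the green star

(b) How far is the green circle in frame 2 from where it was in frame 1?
1.2

The green circle moved from (8.7, 1.9) to (8.2, 3.0), a distance of √(0.5² + 1.1²) ≈ 1.2.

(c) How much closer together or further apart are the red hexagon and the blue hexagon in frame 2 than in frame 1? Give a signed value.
-2.2

Distance in frame 1: 3.9. Distance in frame 2: 1.7.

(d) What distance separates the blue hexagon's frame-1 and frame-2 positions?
2.1

The blue hexagon moved from (4.3, 6.7) to (5.7, 5.2), a distance of √(1.4² + 1.5²) ≈ 2.1.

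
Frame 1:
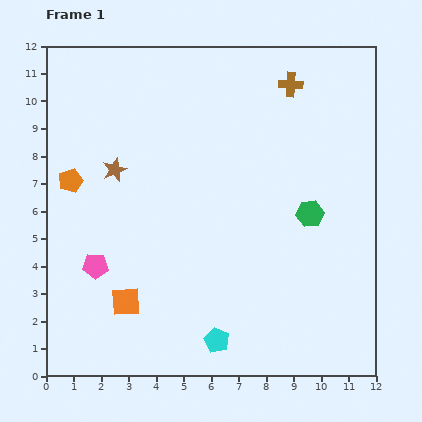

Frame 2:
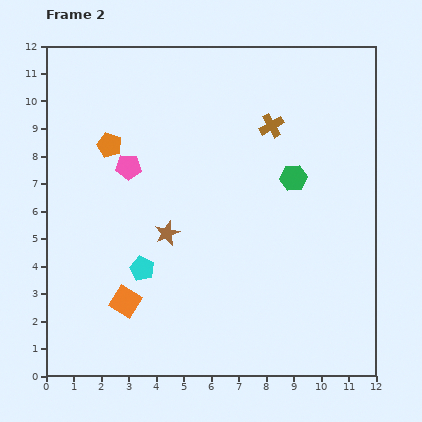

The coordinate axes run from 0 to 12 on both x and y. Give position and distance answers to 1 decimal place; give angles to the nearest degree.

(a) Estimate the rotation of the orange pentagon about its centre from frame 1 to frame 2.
30° counter-clockwise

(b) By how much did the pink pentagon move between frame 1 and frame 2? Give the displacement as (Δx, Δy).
(1.2, 3.6)

The pink pentagon was at (1.8, 4.0) in frame 1 and (3.0, 7.6) in frame 2.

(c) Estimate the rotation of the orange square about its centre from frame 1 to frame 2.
35° clockwise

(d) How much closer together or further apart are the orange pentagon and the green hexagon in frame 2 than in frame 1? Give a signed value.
-2.0

Distance in frame 1: 8.8. Distance in frame 2: 6.8.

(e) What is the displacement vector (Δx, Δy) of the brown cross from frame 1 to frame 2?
(-0.7, -1.5)

The brown cross was at (8.9, 10.6) in frame 1 and (8.2, 9.1) in frame 2.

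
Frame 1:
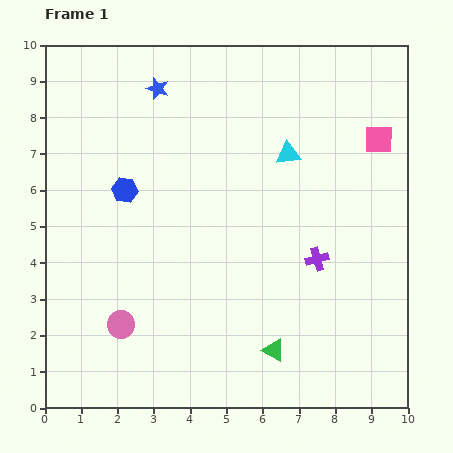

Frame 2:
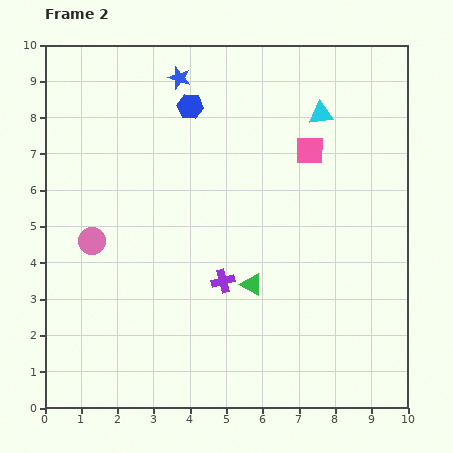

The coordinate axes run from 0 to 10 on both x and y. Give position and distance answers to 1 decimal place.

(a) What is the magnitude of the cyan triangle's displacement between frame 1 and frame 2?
1.4

The cyan triangle moved from (6.7, 7.0) to (7.6, 8.1), a distance of √(0.9² + 1.1²) ≈ 1.4.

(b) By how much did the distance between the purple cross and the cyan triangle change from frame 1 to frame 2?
+2.3

Distance in frame 1: 3.0. Distance in frame 2: 5.3.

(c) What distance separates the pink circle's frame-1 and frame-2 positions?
2.4

The pink circle moved from (2.1, 2.3) to (1.3, 4.6), a distance of √(0.8² + 2.3²) ≈ 2.4.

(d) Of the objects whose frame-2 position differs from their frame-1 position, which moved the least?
the blue star

(moved 0.7)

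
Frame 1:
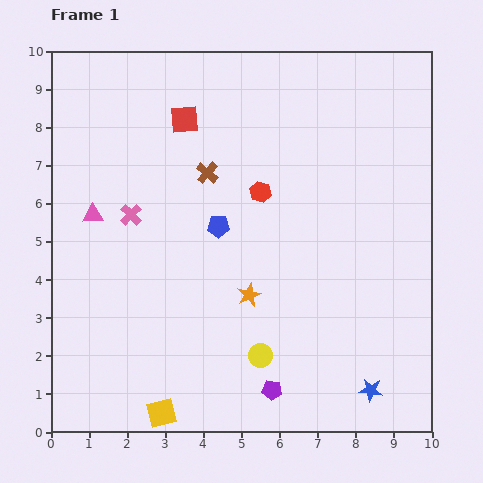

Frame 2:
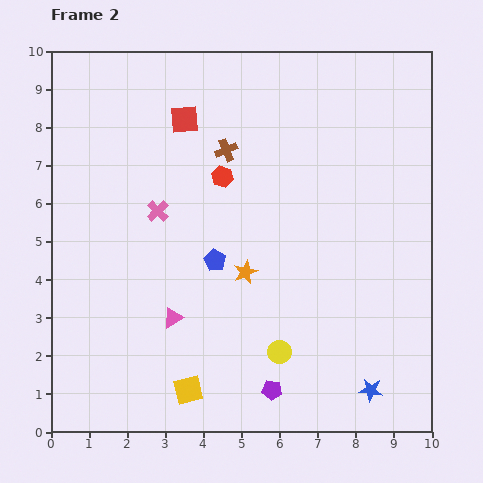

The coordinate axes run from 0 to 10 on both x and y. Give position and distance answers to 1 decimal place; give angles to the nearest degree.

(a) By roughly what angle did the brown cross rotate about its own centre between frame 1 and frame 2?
27° clockwise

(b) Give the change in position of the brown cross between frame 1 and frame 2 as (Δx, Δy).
(0.5, 0.6)

The brown cross was at (4.1, 6.8) in frame 1 and (4.6, 7.4) in frame 2.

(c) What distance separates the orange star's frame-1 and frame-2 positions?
0.6

The orange star moved from (5.2, 3.6) to (5.1, 4.2), a distance of √(0.1² + 0.6²) ≈ 0.6.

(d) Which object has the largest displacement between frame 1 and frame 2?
the pink triangle

(moved 3.4; next 1.1)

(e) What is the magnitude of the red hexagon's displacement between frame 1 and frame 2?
1.1

The red hexagon moved from (5.5, 6.3) to (4.5, 6.7), a distance of √(1.0² + 0.4²) ≈ 1.1.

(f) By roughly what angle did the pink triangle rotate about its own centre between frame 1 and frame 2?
28° counter-clockwise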